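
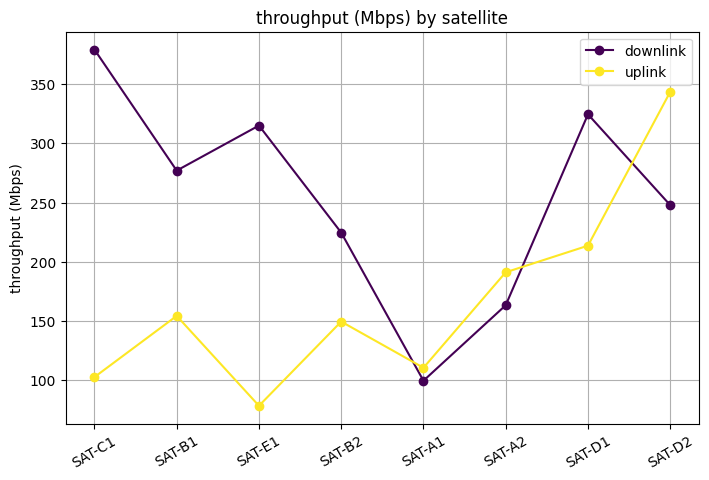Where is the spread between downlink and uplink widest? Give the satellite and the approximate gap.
SAT-C1, ≈ 300 Mbps

SAT-C1: downlink ≈ 400, uplink ≈ 100 → gap ≈ 300. Next-largest (SAT-E1) is only ≈ 200.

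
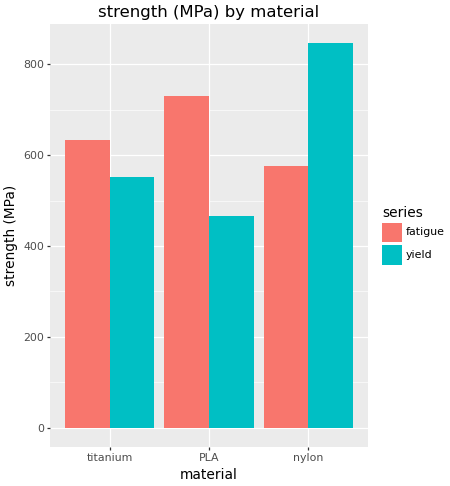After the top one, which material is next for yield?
titanium

Top 3 for yield: nylon ≈ 800, titanium ≈ 600, PLA ≈ 500.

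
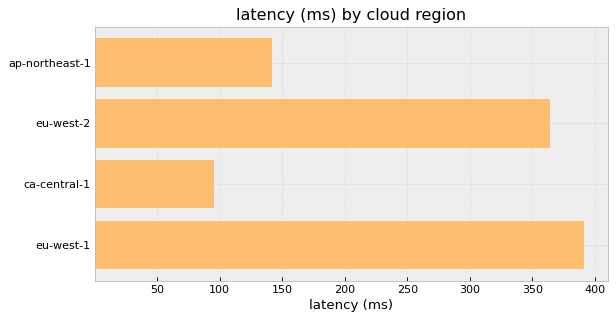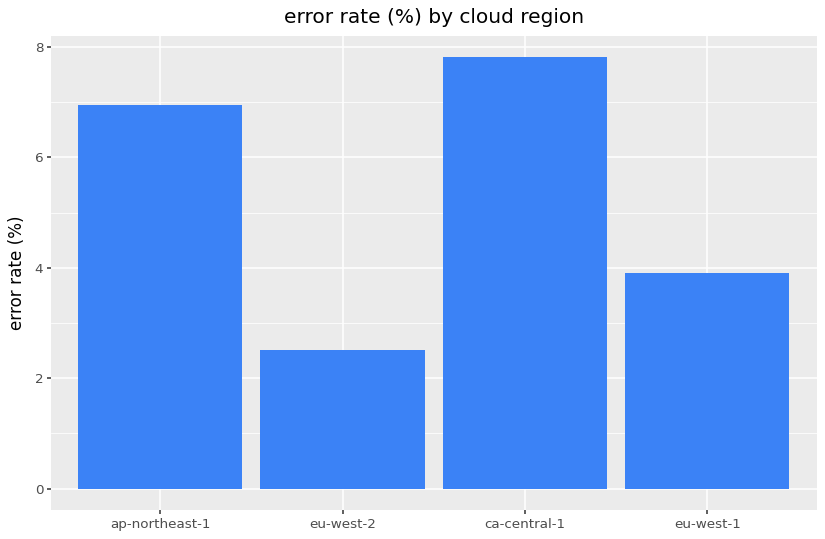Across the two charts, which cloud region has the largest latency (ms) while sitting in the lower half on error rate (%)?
Chart 2 median error rate (%) ≈ 5; below-median cloud regions: eu-west-2, eu-west-1. Among those, eu-west-1 has the highest latency (ms) (≈ 400).

eu-west-1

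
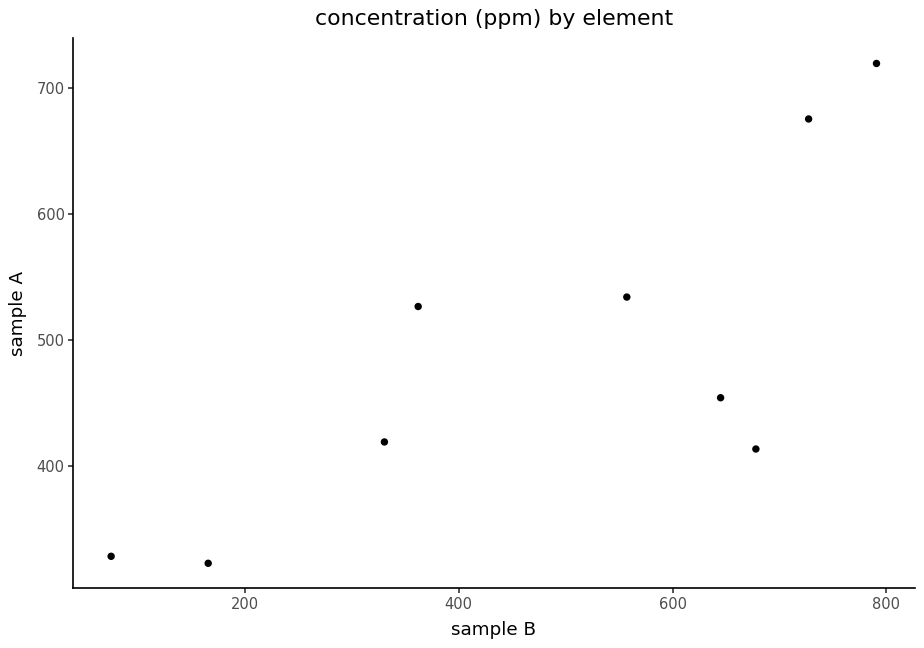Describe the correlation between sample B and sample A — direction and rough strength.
Points are positively correlated; strong (|r| ≈ 0.8).

positive, strong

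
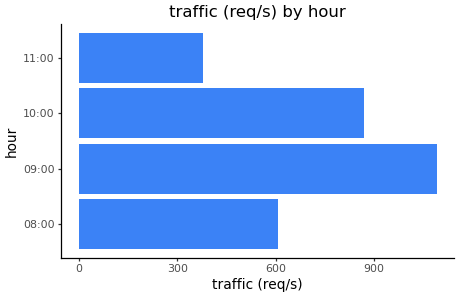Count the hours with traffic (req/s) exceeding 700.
2

Above 700: 09:00, 10:00.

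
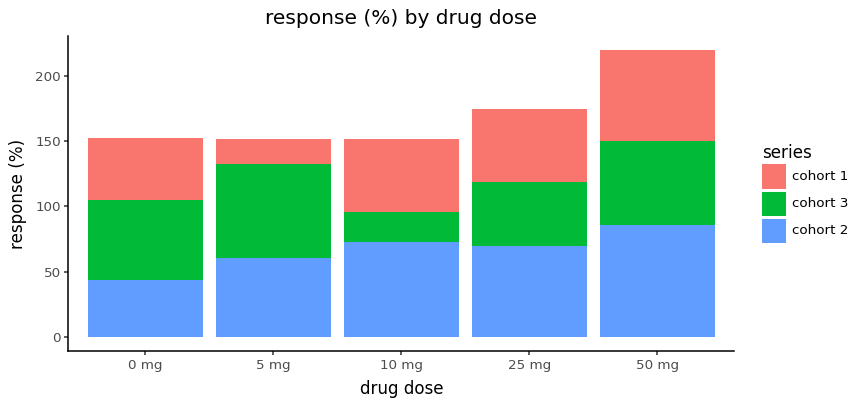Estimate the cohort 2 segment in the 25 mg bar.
≈ 60

cohort 2 top ≈ 60, bottom ≈ 0; segment ≈ 60.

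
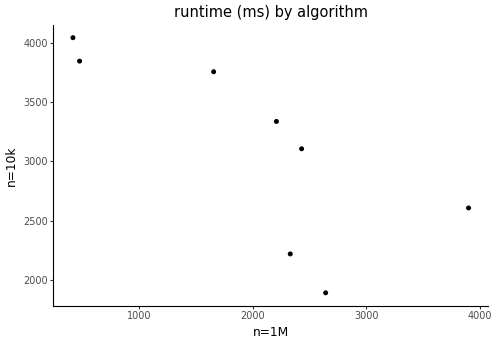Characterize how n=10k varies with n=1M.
Points are negatively correlated; strong (|r| ≈ 0.8).

negative, strong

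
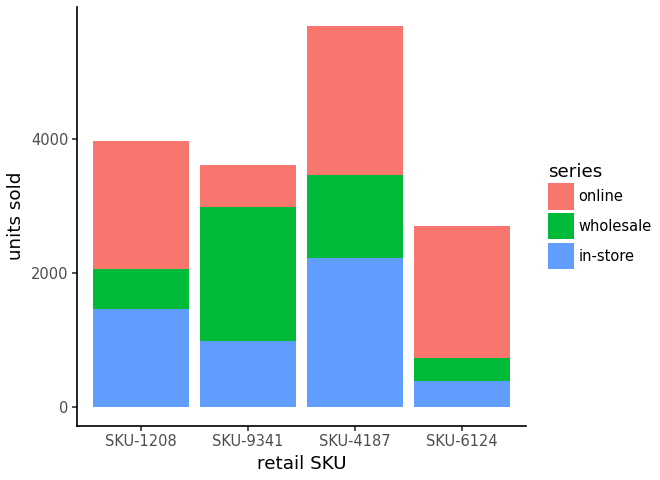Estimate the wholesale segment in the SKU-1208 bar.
≈ 500

wholesale top ≈ 2000, bottom ≈ 1500; segment ≈ 500.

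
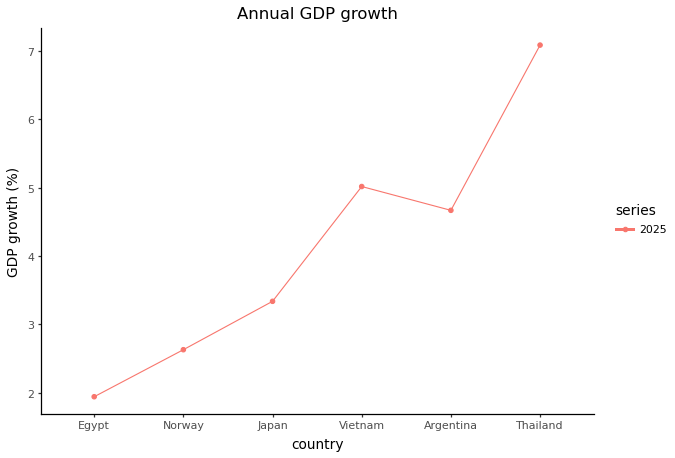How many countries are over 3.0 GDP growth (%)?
Above 3.0: Japan, Vietnam, Argentina, Thailand.

4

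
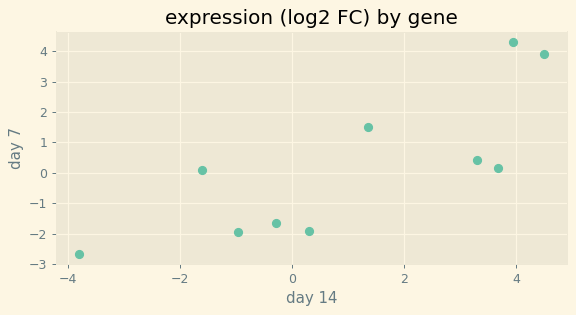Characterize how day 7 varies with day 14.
positive, strong

Points are positively correlated; strong (|r| ≈ 0.8).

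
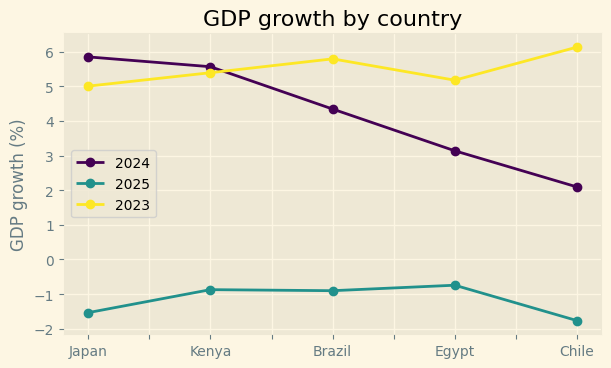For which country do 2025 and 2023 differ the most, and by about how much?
Chile, ≈ 8 %

Chile: 2025 ≈ -2, 2023 ≈ 6 → gap ≈ 8. Next-largest (Brazil) is only ≈ 7.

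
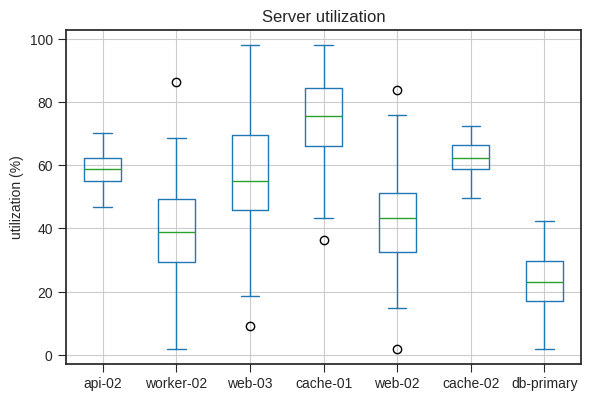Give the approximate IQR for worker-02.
Q3 ≈ 50, Q1 ≈ 30; IQR ≈ 20.

≈ 20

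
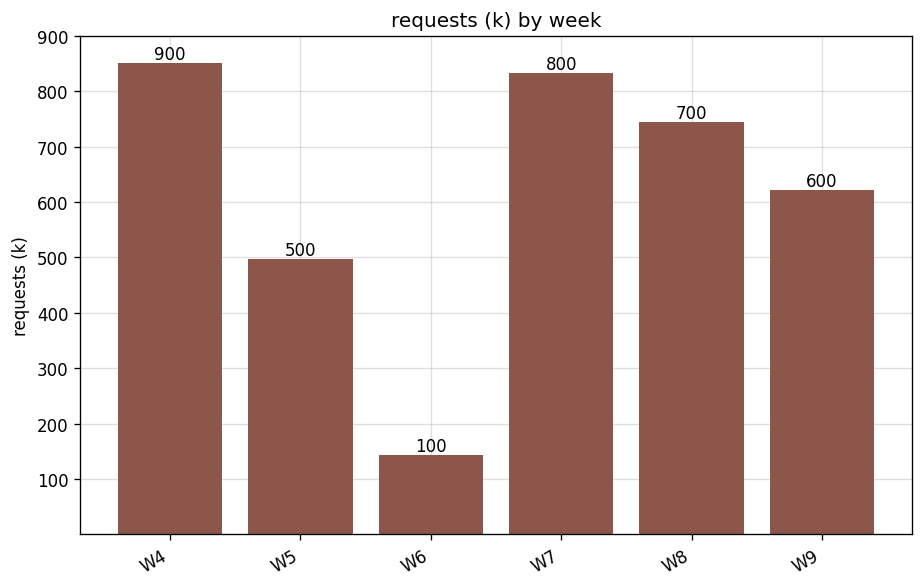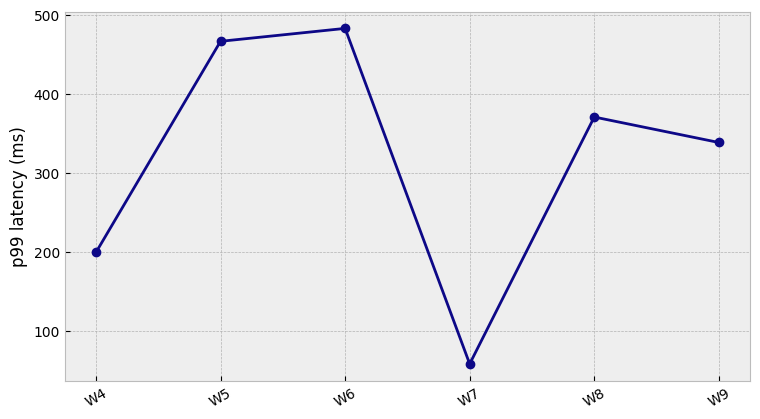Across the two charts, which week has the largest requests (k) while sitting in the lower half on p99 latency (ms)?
Chart 2 median p99 latency (ms) ≈ 350; below-median weeks: W4, W7, W9. Among those, W4 has the highest requests (k) (≈ 900).

W4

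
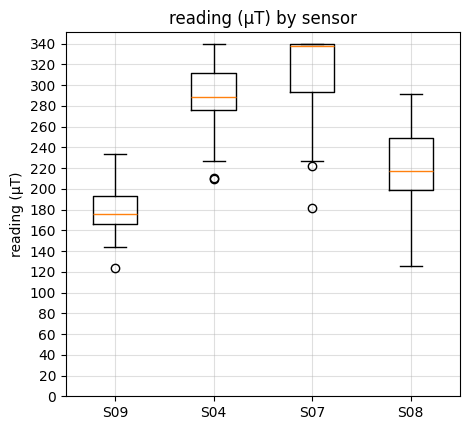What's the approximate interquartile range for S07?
Q3 ≈ 340, Q1 ≈ 300; IQR ≈ 40.

≈ 40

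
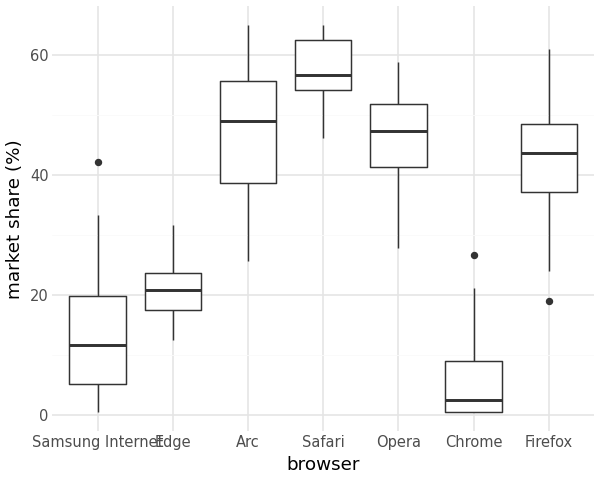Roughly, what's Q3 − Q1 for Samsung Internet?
≈ 15

Q3 ≈ 20, Q1 ≈ 5; IQR ≈ 15.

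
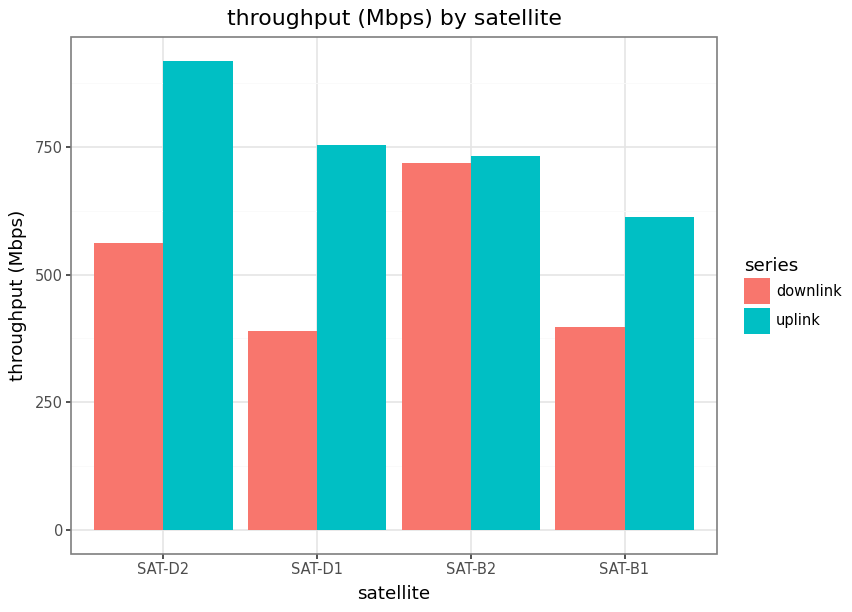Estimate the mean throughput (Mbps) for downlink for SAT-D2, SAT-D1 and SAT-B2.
(600 + 400 + 700) / 3 ≈ 567.

≈ 567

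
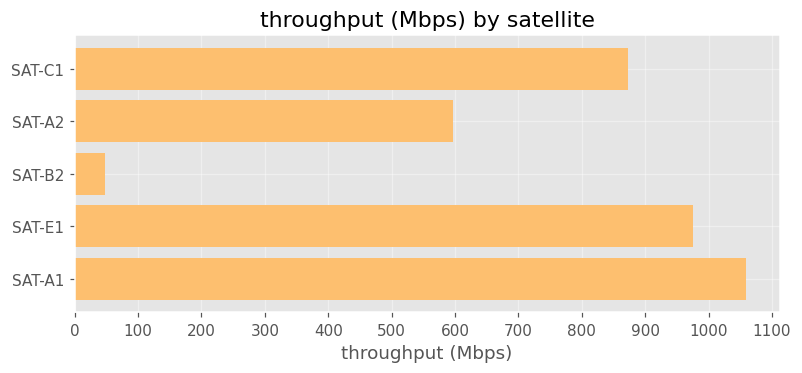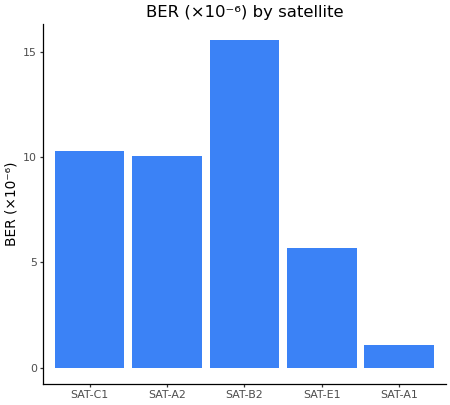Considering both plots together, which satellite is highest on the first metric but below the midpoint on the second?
Chart 2 median BER (×10⁻⁶) ≈ 10; below-median satellites: SAT-E1, SAT-A1. Among those, SAT-A1 has the highest throughput (Mbps) (≈ 1100).

SAT-A1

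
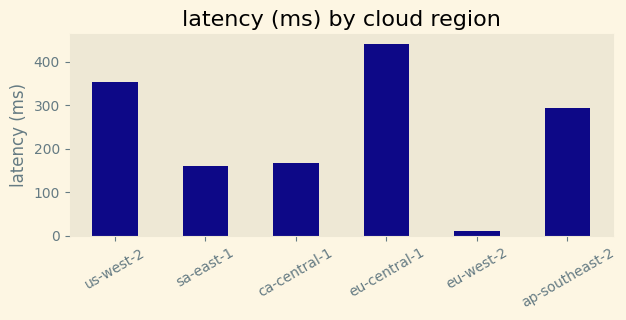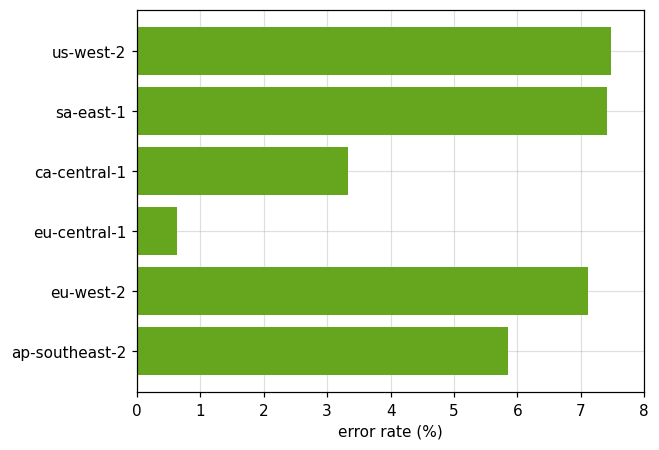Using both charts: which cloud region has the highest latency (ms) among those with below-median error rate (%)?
eu-central-1

Chart 2 median error rate (%) ≈ 6; below-median cloud regions: ca-central-1, eu-central-1, ap-southeast-2. Among those, eu-central-1 has the highest latency (ms) (≈ 450).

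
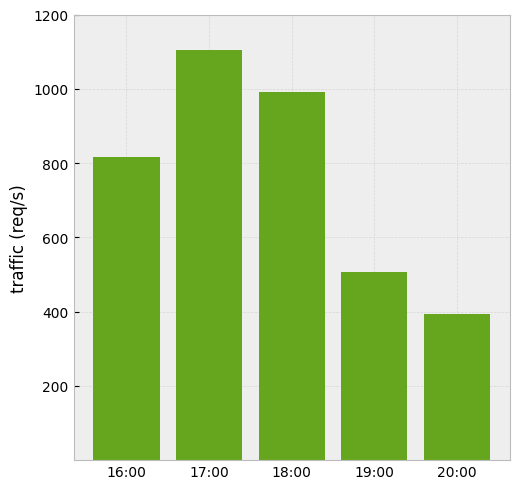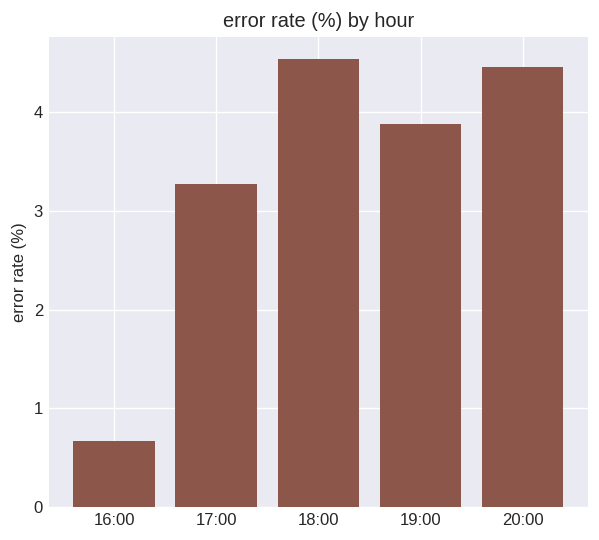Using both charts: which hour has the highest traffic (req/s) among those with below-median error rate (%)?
Chart 2 median error rate (%) ≈ 4; below-median hours: 16:00, 17:00. Among those, 17:00 has the highest traffic (req/s) (≈ 1200).

17:00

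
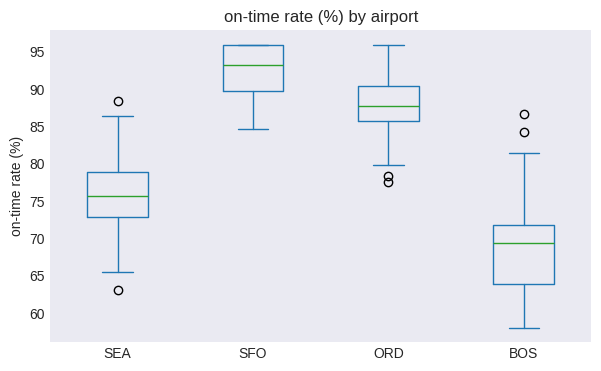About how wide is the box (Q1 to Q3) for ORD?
≈ 5

Q3 ≈ 90, Q1 ≈ 85; IQR ≈ 5.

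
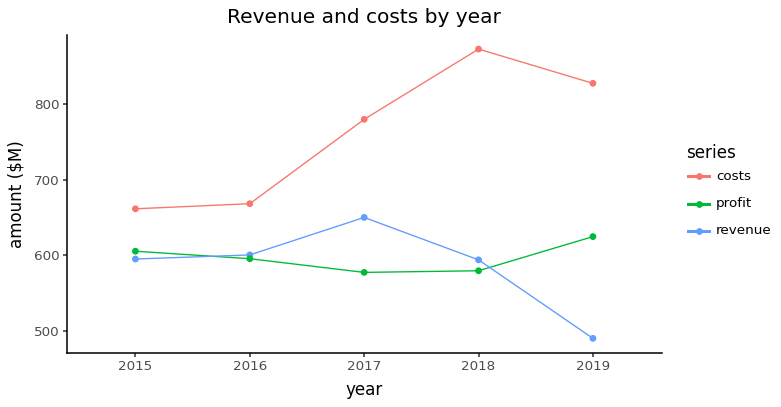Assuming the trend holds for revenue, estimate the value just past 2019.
≈ 425

Last three: 650, 600, 500 → slope ≈ -75/step → next ≈ 425.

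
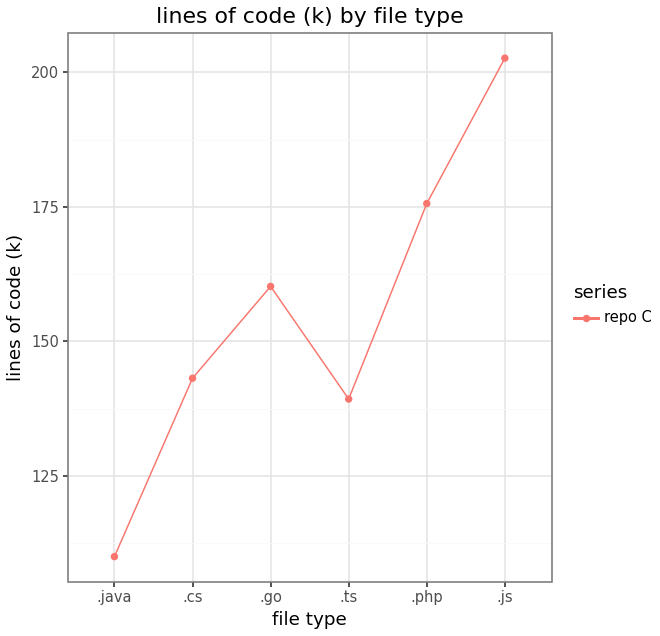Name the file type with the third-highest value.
.go

Top 4: .js ≈ 200, .php ≈ 180, .go ≈ 160, .cs ≈ 140.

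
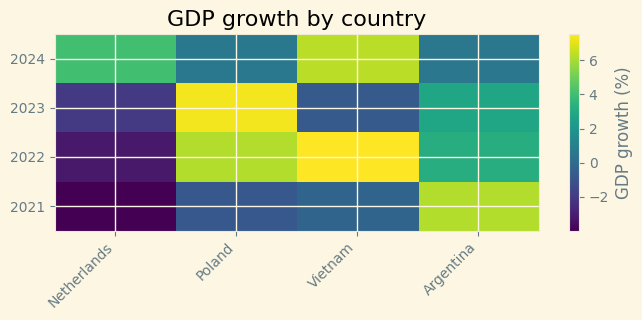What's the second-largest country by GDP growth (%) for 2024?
Top 3 for 2024: Vietnam ≈ 6, Netherlands ≈ 4, Poland ≈ 1.

Netherlands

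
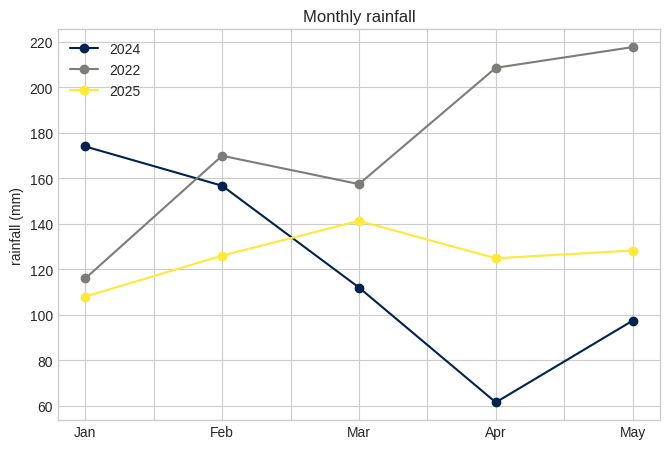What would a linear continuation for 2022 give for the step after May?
Last three: 160, 200, 220 → slope ≈ 30/step → next ≈ 250.

≈ 250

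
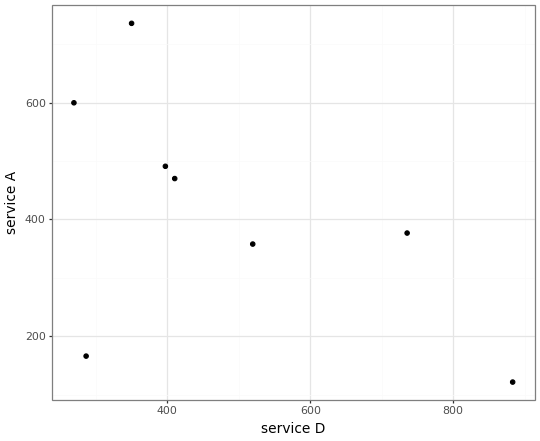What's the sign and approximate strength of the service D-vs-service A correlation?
Points are negatively correlated; moderate (|r| ≈ 0.5).

negative, moderate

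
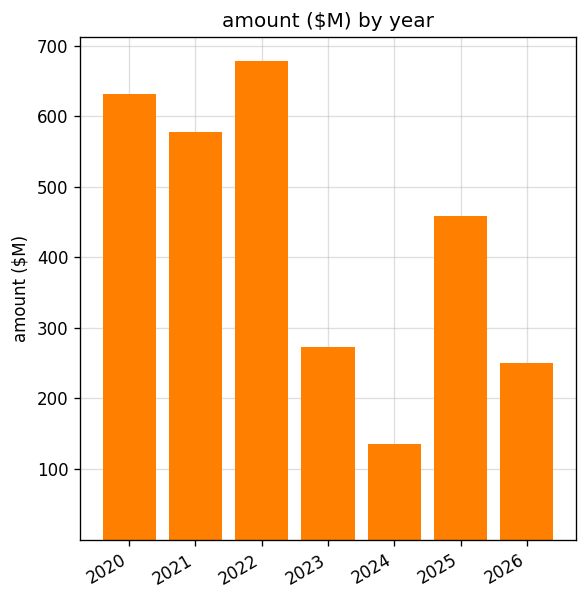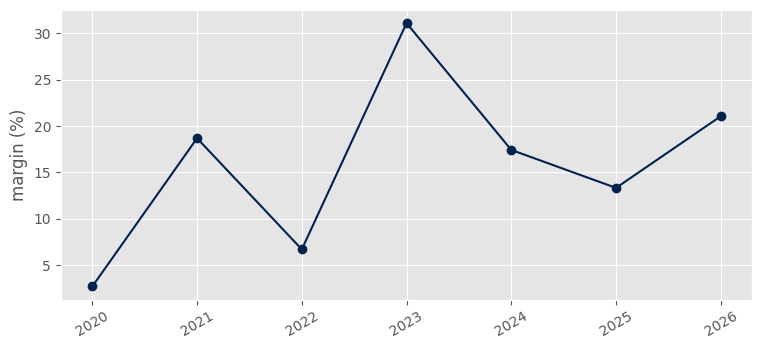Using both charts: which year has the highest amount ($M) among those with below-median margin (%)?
Chart 2 median margin (%) ≈ 15; below-median years: 2020, 2022, 2025. Among those, 2022 has the highest amount ($M) (≈ 700).

2022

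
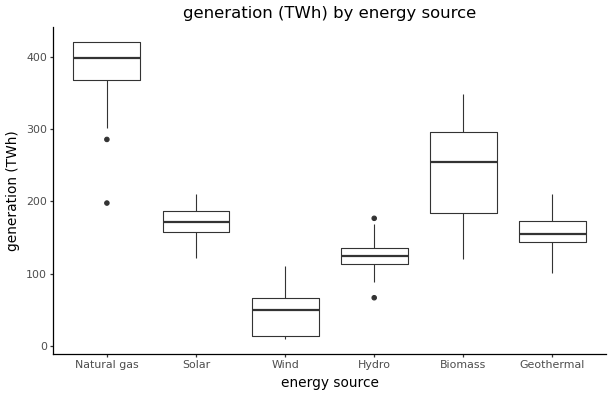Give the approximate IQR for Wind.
Q3 ≈ 50, Q1 ≈ 0; IQR ≈ 50.

≈ 50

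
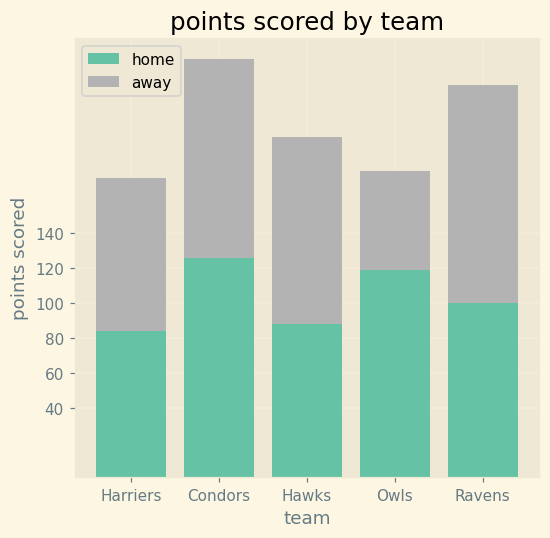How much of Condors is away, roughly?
away top ≈ 240, bottom ≈ 120; segment ≈ 120.

≈ 120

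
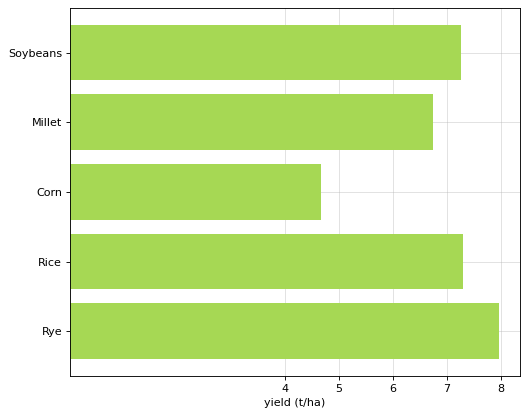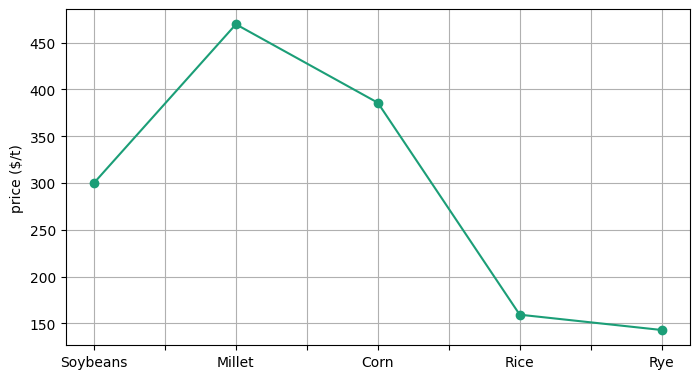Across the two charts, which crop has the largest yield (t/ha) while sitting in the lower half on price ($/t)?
Chart 2 median price ($/t) ≈ 300; below-median crops: Rice, Rye. Among those, Rye has the highest yield (t/ha) (≈ 8).

Rye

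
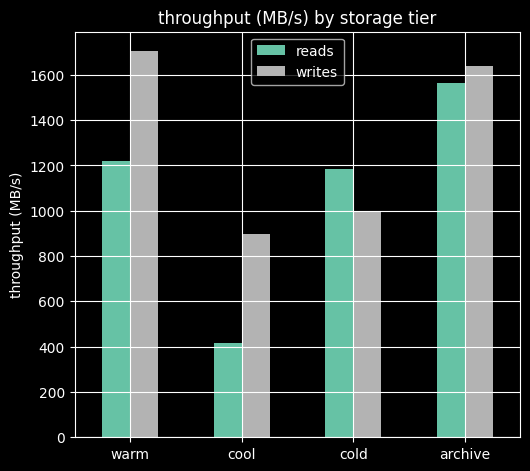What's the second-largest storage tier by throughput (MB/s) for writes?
Top 3 for writes: warm ≈ 1800, archive ≈ 1600, cold ≈ 1000.

archive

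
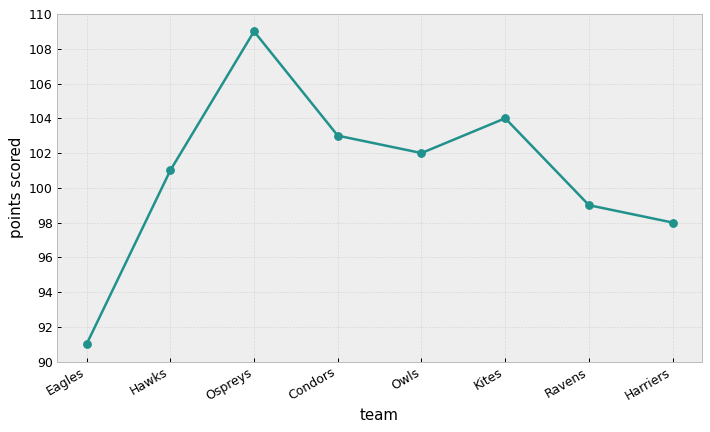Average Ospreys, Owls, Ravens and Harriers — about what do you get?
(108 + 102 + 100 + 98) / 4 ≈ 102.

≈ 102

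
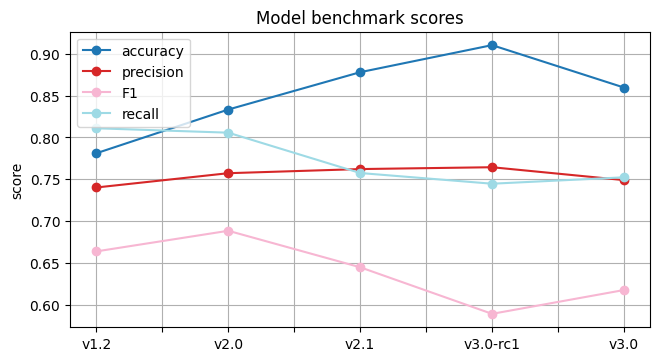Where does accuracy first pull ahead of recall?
v1.2: accuracy ≈ 0.80 vs recall ≈ 0.80 (not yet); v2.0: accuracy ≈ 0.85 vs recall ≈ 0.80 (first crossover).

v2.0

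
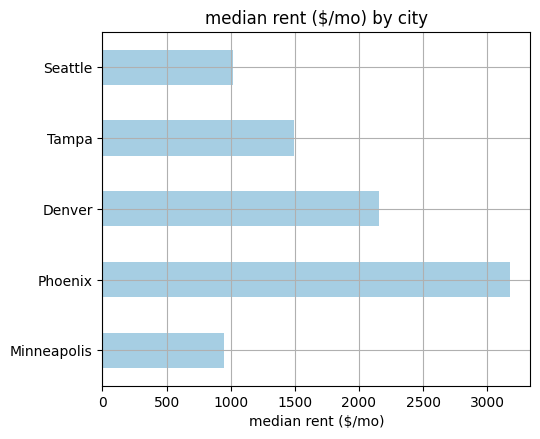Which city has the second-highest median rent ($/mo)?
Top 3: Phoenix ≈ 3000, Denver ≈ 2000, Tampa ≈ 1500.

Denver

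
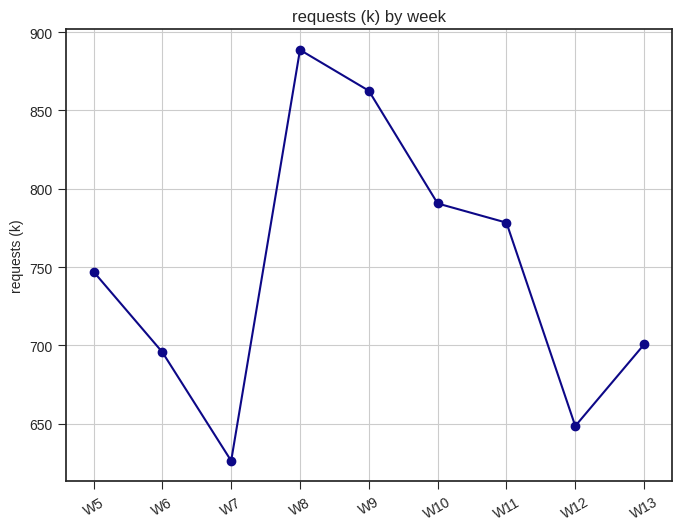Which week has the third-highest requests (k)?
W10

Top 4: W8 ≈ 900, W9 ≈ 875, W10 ≈ 800, W11 ≈ 775.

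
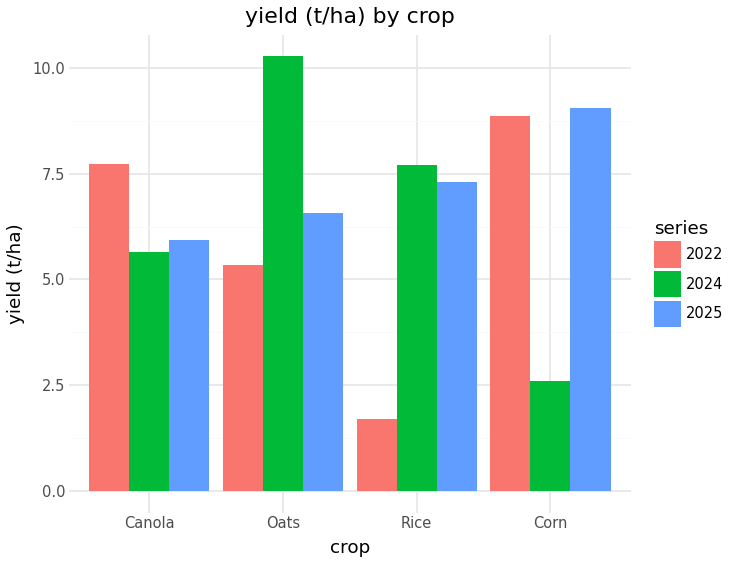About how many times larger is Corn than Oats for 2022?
Corn ≈ 9, Oats ≈ 5; 9/5 ≈ 1.8.

≈ 1.8×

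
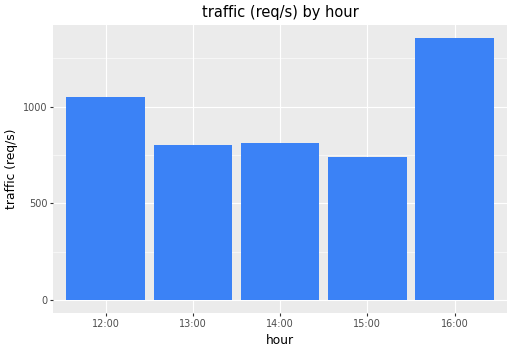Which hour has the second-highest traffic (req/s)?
Top 3: 16:00 ≈ 1400, 12:00 ≈ 1000, 14:00 ≈ 800.

12:00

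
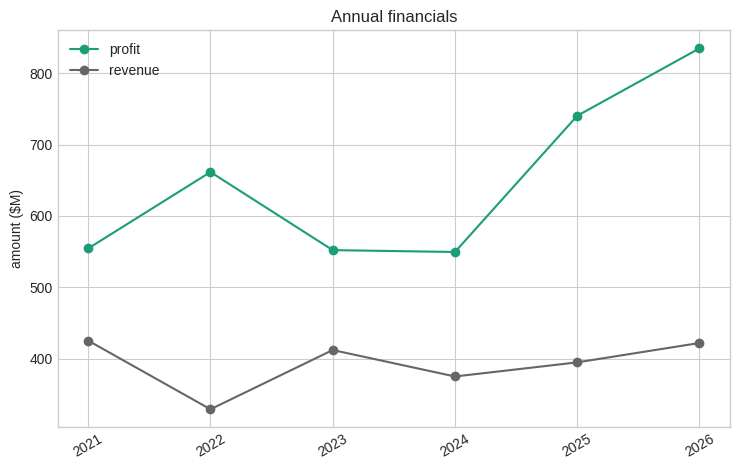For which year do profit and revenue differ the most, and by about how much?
2026: profit ≈ 850, revenue ≈ 400 → gap ≈ 450. Next-largest (2025) is only ≈ 350.

2026, ≈ 450 $M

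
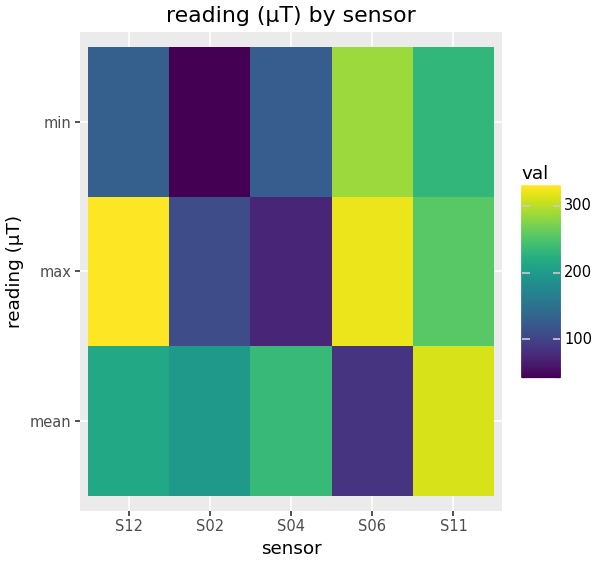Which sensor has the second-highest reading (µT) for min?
Top 3 for min: S06 ≈ 300, S11 ≈ 225, S12 ≈ 125.

S11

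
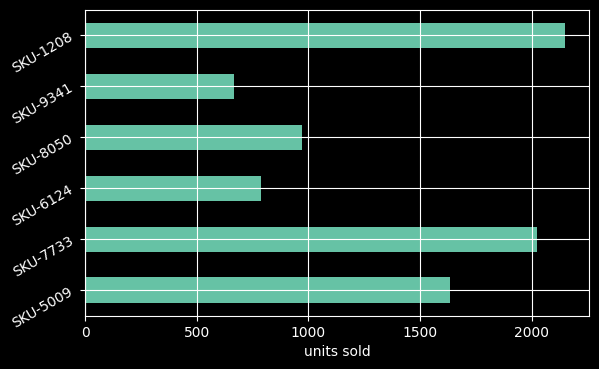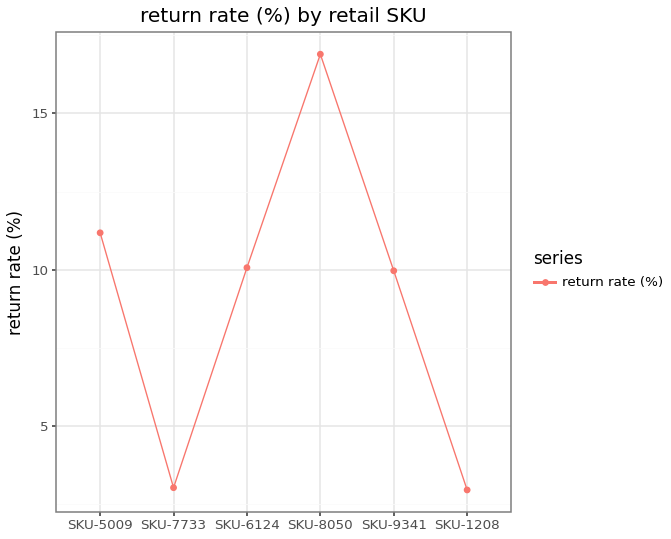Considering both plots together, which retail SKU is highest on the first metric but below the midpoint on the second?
SKU-1208

Chart 2 median return rate (%) ≈ 10; below-median retail SKUs: SKU-7733, SKU-9341, SKU-1208. Among those, SKU-1208 has the highest units sold (≈ 2200).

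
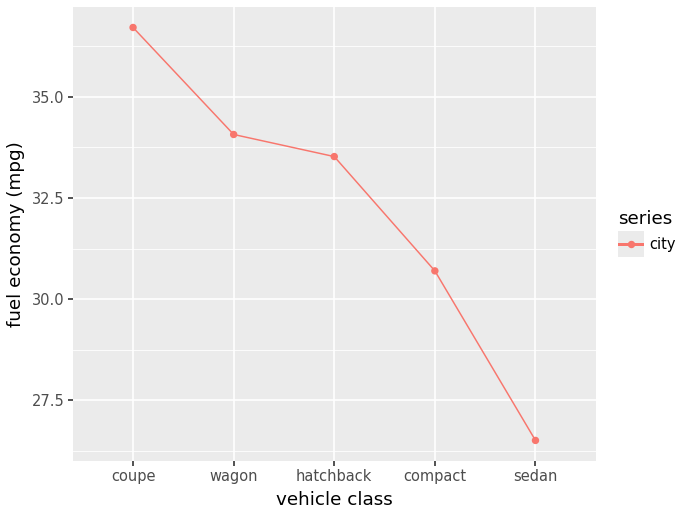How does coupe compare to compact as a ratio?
≈ 1.19×

coupe ≈ 37, compact ≈ 31; 37/31 ≈ 1.19.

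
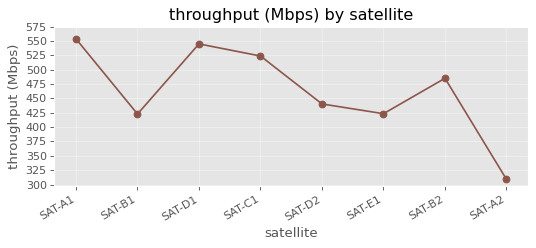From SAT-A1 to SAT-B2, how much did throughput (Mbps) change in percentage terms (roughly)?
SAT-A1 ≈ 550, SAT-B2 ≈ 475; (475 − 550) / 550 ≈ -13.6%.

≈ -13.6%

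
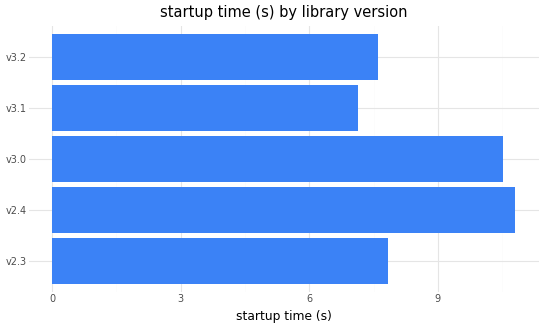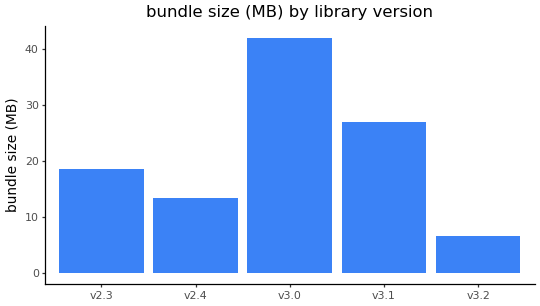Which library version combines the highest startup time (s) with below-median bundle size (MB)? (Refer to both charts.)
v2.4

Chart 2 median bundle size (MB) ≈ 20; below-median library versions: v2.4, v3.2. Among those, v2.4 has the highest startup time (s) (≈ 11).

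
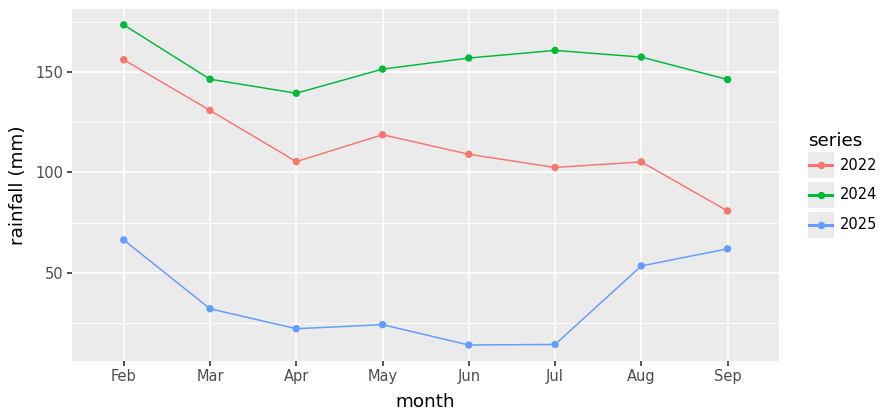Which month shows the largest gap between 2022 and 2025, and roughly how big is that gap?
Mar: 2022 ≈ 140, 2025 ≈ 40 → gap ≈ 100. Next-largest (Jun) is only ≈ 80.

Mar, ≈ 100 mm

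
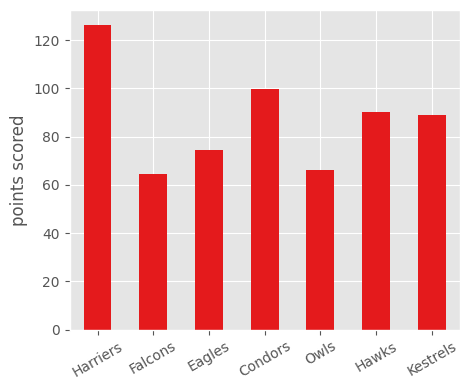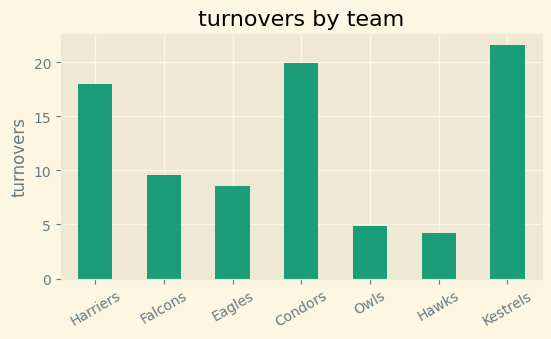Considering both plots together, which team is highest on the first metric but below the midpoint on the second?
Hawks

Chart 2 median turnovers ≈ 10; below-median teams: Eagles, Owls, Hawks. Among those, Hawks has the highest points scored (≈ 100).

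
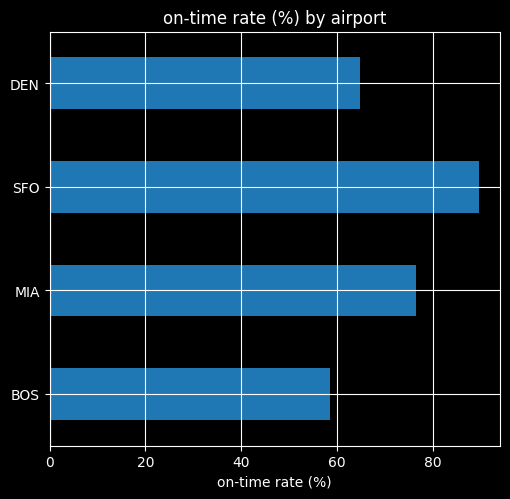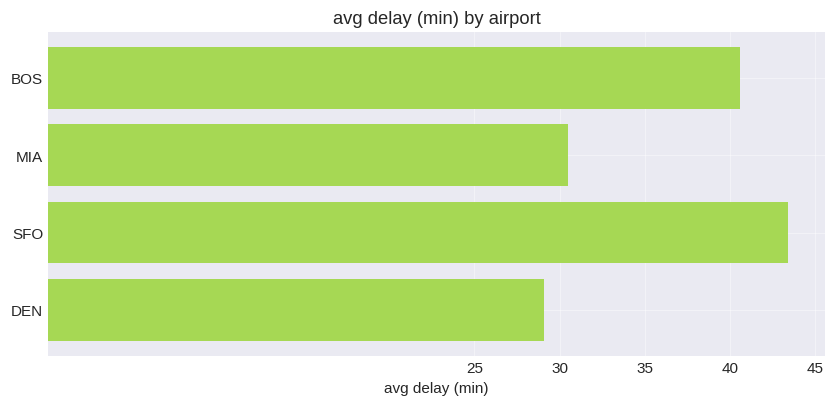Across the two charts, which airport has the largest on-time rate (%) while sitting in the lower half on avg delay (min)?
Chart 2 median avg delay (min) ≈ 35; below-median airports: MIA, DEN. Among those, MIA has the highest on-time rate (%) (≈ 80).

MIA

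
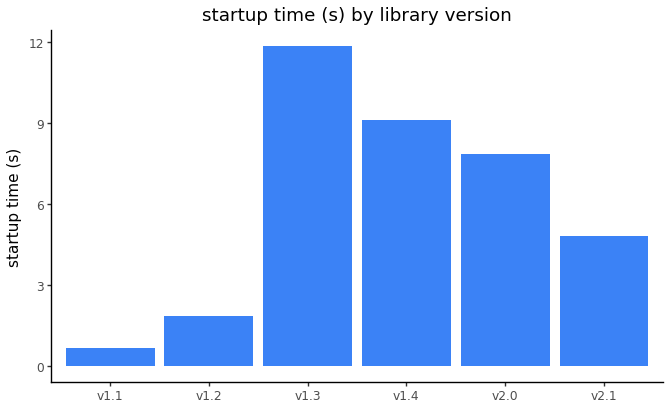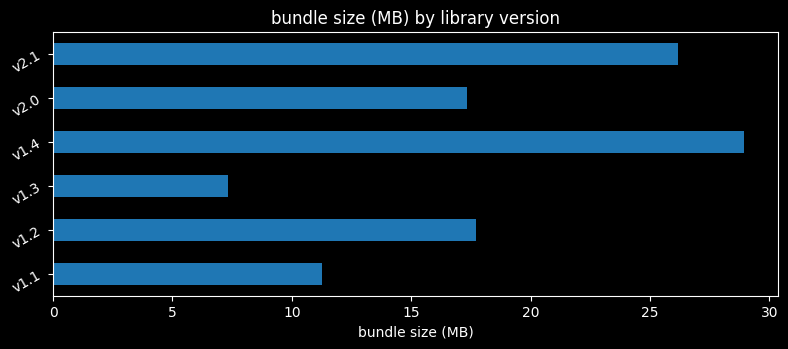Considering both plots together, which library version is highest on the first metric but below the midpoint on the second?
v1.3

Chart 2 median bundle size (MB) ≈ 20; below-median library versions: v1.1, v1.3, v2.0. Among those, v1.3 has the highest startup time (s) (≈ 12).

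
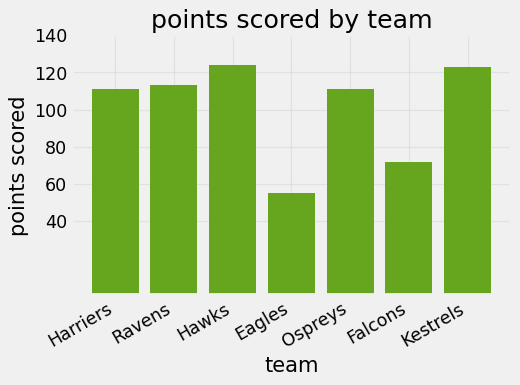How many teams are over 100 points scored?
Above 100: Harriers, Ravens, Hawks, Ospreys, Kestrels.

5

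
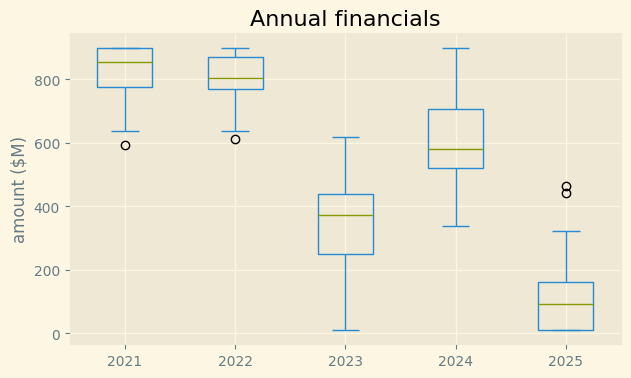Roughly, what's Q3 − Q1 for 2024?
Q3 ≈ 700, Q1 ≈ 500; IQR ≈ 200.

≈ 200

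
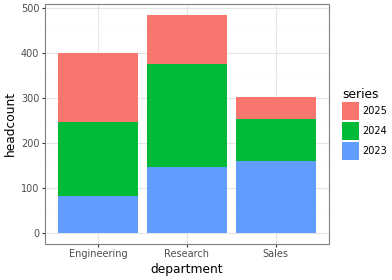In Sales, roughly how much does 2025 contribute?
≈ 50

2025 top ≈ 300, bottom ≈ 250; segment ≈ 50.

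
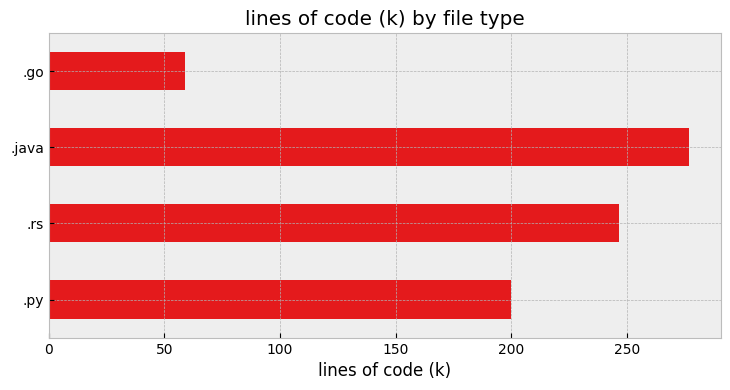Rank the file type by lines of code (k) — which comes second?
.rs

Top 3: .java ≈ 275, .rs ≈ 250, .py ≈ 200.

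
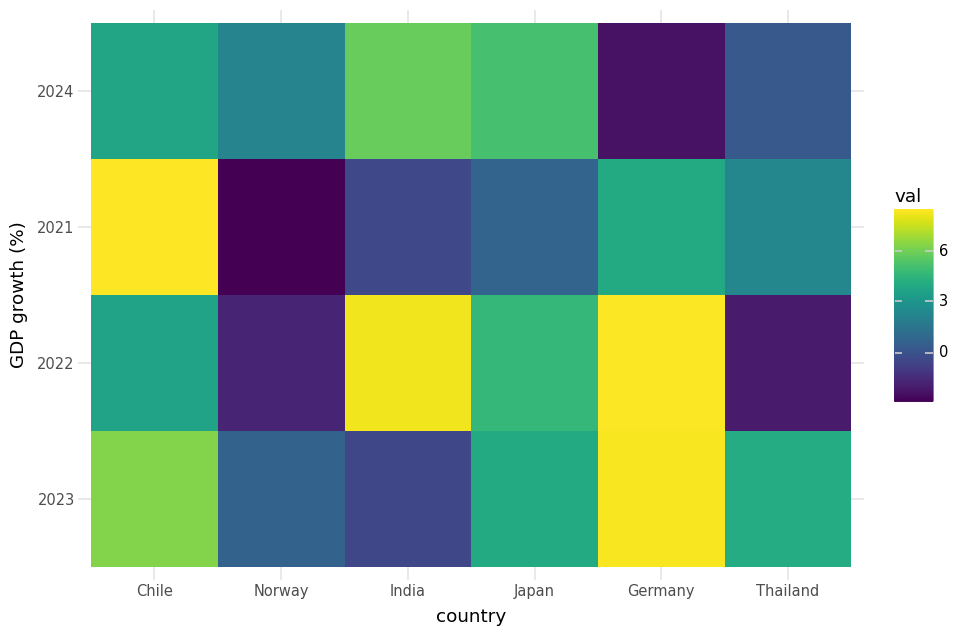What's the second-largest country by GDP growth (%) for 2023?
Top 3 for 2023: Germany ≈ 8, Chile ≈ 6, Thailand ≈ 4.

Chile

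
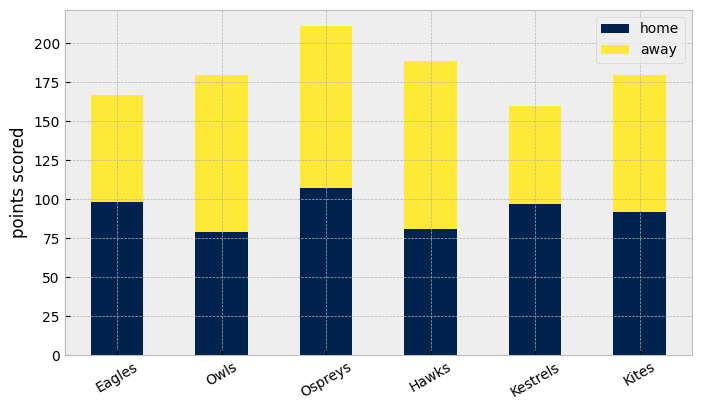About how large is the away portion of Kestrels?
≈ 60

away top ≈ 160, bottom ≈ 100; segment ≈ 60.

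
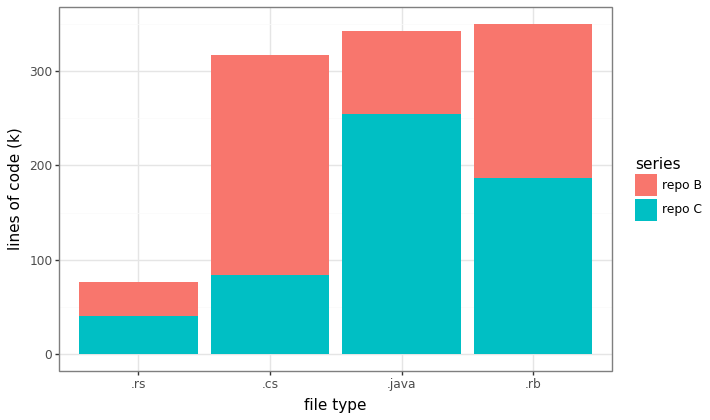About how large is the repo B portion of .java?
≈ 100

repo B top ≈ 350, bottom ≈ 250; segment ≈ 100.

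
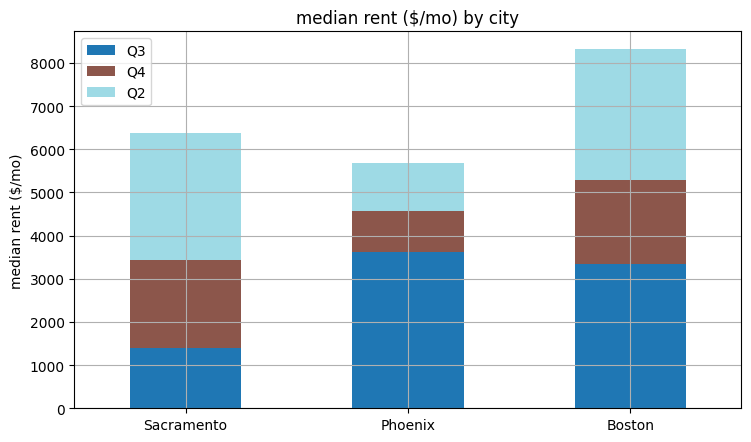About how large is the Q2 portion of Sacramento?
Q2 top ≈ 6000, bottom ≈ 3000; segment ≈ 3000.

≈ 3000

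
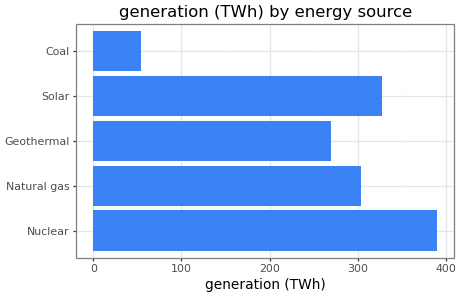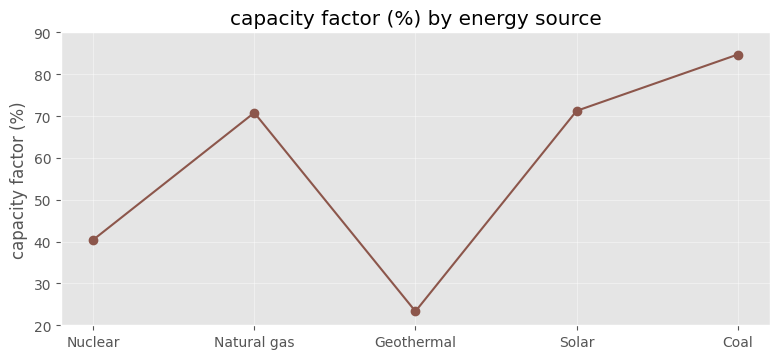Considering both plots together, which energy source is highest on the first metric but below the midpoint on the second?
Nuclear

Chart 2 median capacity factor (%) ≈ 70; below-median energy sources: Nuclear, Geothermal. Among those, Nuclear has the highest generation (TWh) (≈ 400).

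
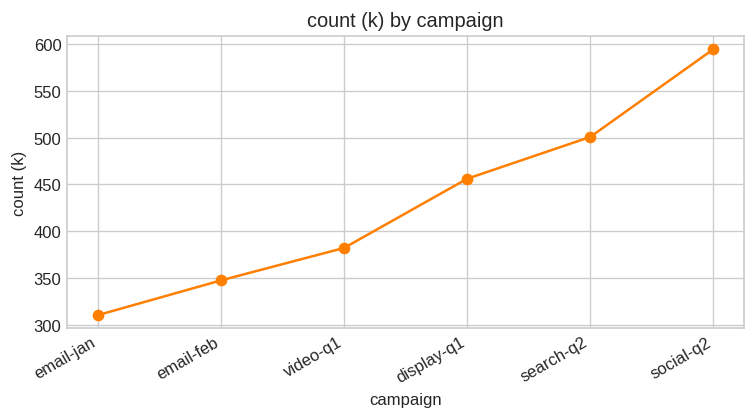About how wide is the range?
≈ 300

Max social-q2 ≈ 600, min email-jan ≈ 300; range ≈ 300.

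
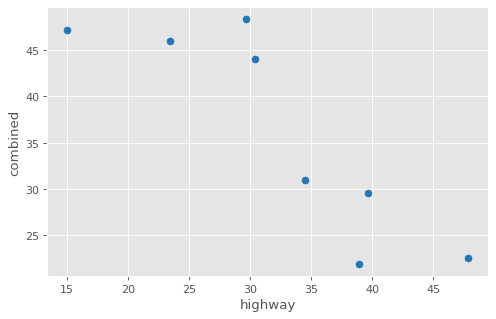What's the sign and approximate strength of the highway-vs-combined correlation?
negative, strong

Points are negatively correlated; strong (|r| ≈ 0.9).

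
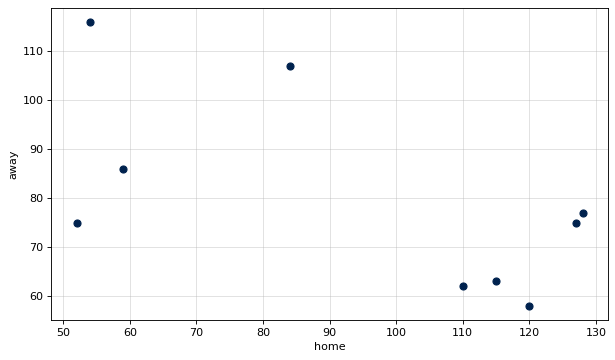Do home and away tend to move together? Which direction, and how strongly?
Points are negatively correlated; moderate (|r| ≈ 0.6).

negative, moderate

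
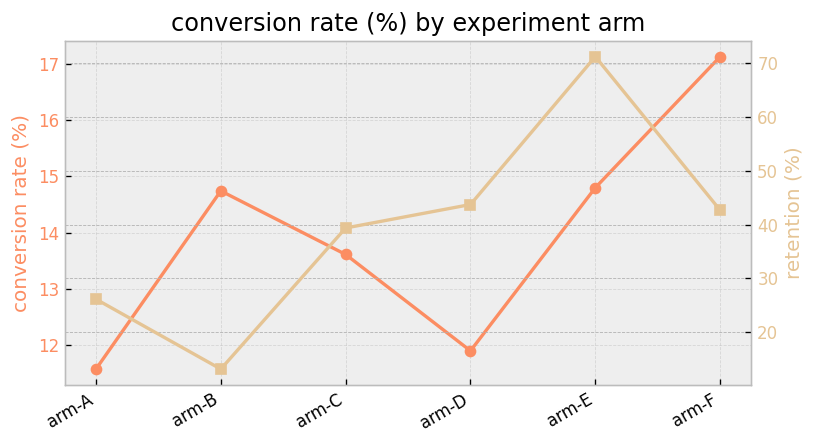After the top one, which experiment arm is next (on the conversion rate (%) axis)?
Top 3 (on the conversion rate (%) axis): arm-F ≈ 17.0, arm-E ≈ 15.0, arm-B ≈ 14.5.

arm-E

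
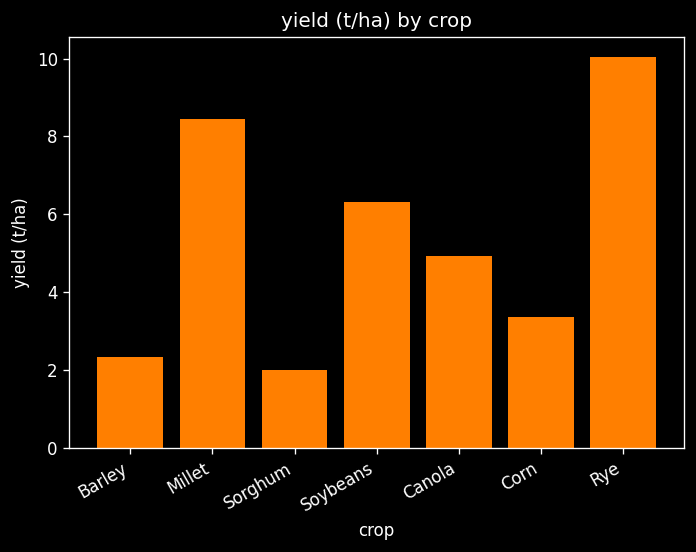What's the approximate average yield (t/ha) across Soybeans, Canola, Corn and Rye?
(6 + 5 + 3 + 10) / 4 ≈ 6.

≈ 6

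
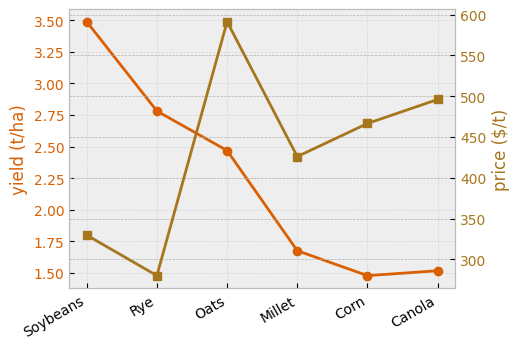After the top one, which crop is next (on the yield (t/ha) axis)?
Rye

Top 3 (on the yield (t/ha) axis): Soybeans ≈ 3.4, Rye ≈ 2.8, Oats ≈ 2.4.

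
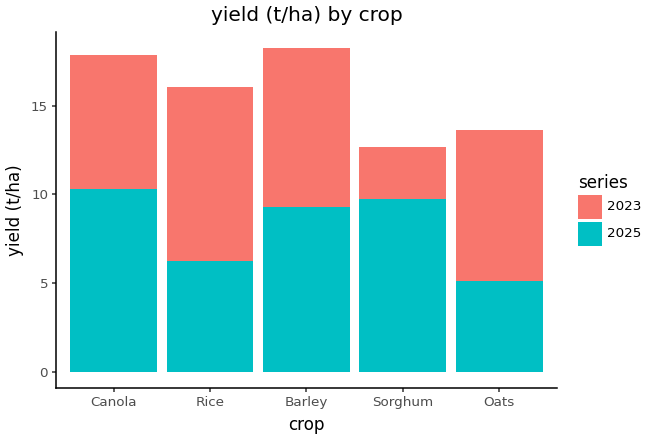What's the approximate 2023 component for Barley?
≈ 8

2023 top ≈ 18, bottom ≈ 10; segment ≈ 8.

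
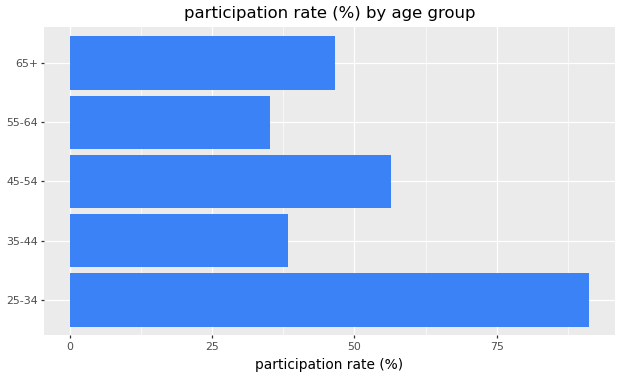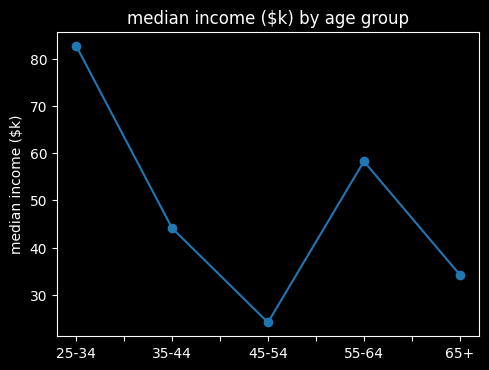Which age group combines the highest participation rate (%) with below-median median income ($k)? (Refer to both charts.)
45-54

Chart 2 median median income ($k) ≈ 40; below-median age groups: 45-54, 65+. Among those, 45-54 has the highest participation rate (%) (≈ 60).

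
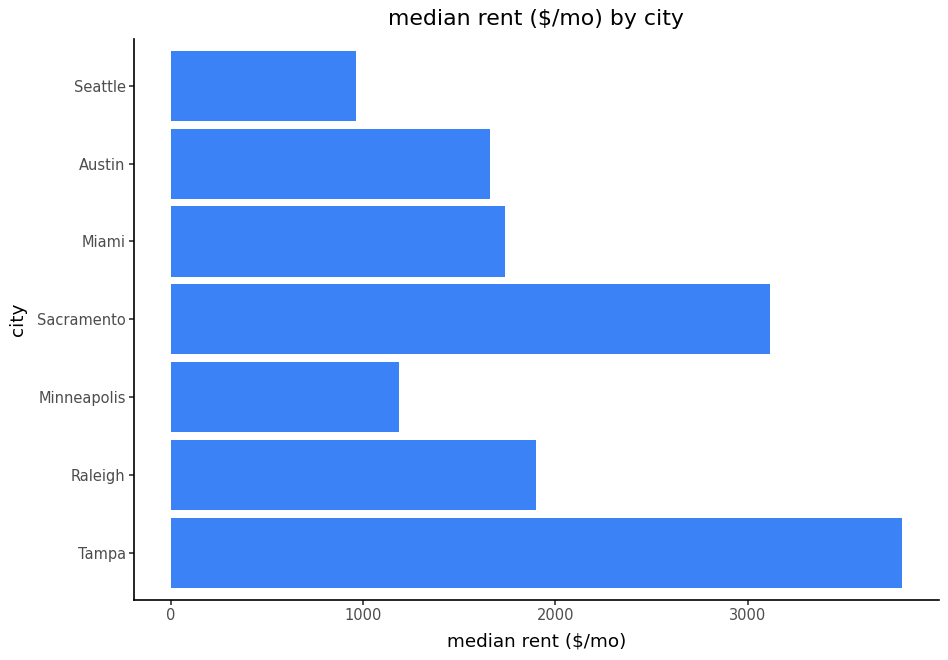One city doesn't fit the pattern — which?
Tampa ≈ 4000; the rest sit between ≈ 1000 and ≈ 3000.

Tampa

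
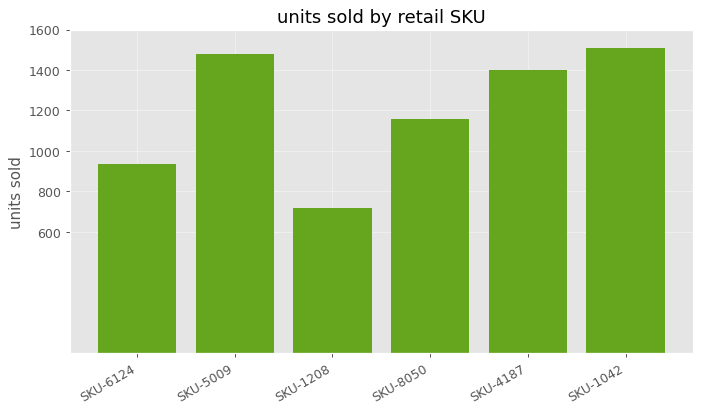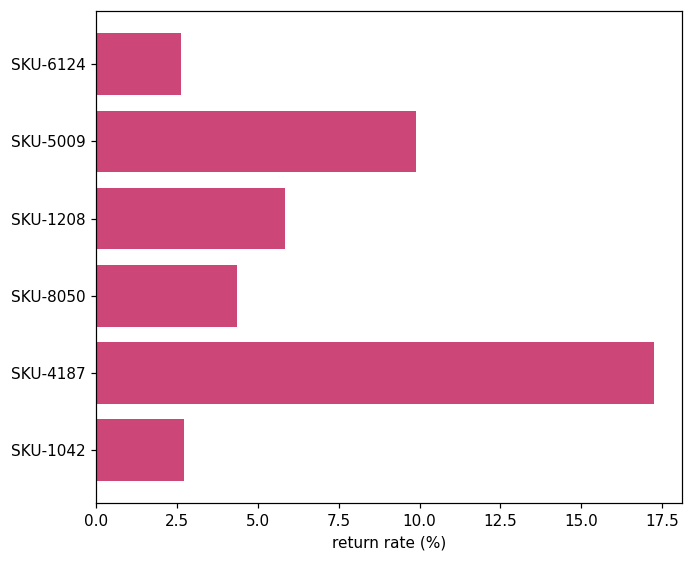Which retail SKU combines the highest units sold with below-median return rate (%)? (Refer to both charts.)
Chart 2 median return rate (%) ≈ 6; below-median retail SKUs: SKU-6124, SKU-8050, SKU-1042. Among those, SKU-1042 has the highest units sold (≈ 1600).

SKU-1042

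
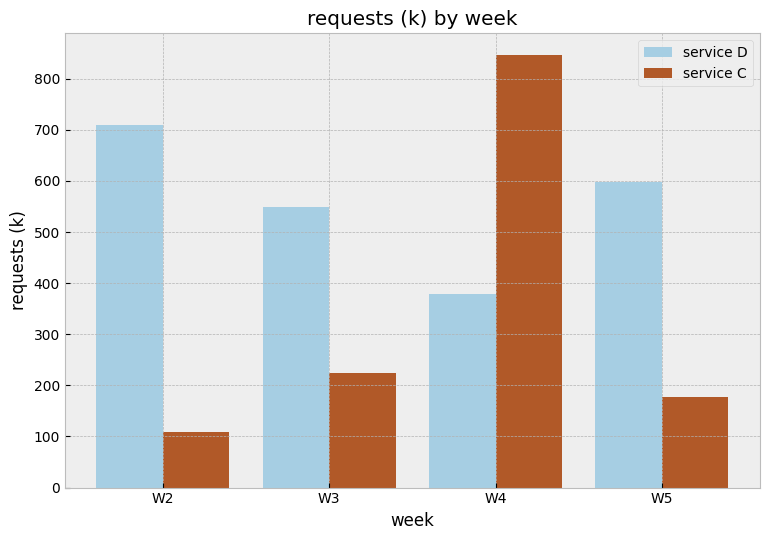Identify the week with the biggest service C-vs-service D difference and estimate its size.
W2: service C ≈ 100, service D ≈ 700 → gap ≈ 600. Next-largest (W4) is only ≈ 400.

W2, ≈ 600 k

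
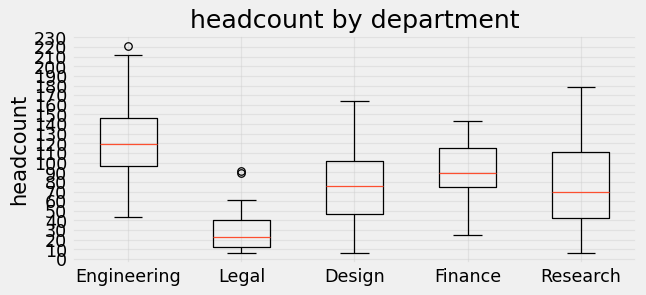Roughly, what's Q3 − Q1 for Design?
≈ 50

Q3 ≈ 100, Q1 ≈ 50; IQR ≈ 50.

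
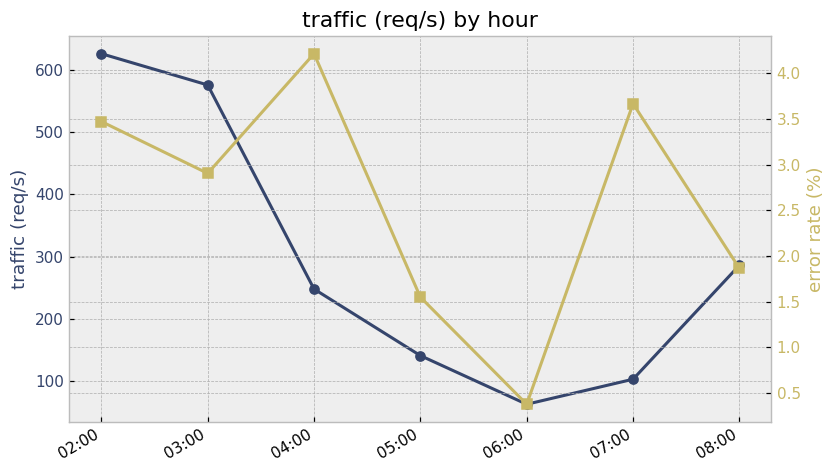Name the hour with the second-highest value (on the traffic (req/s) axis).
03:00

Top 3 (on the traffic (req/s) axis): 02:00 ≈ 650, 03:00 ≈ 600, 08:00 ≈ 300.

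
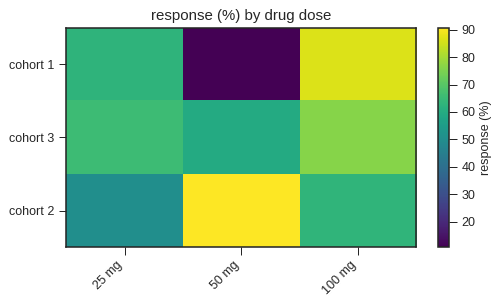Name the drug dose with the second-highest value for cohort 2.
Top 3 for cohort 2: 50 mg ≈ 90, 100 mg ≈ 60, 25 mg ≈ 50.

100 mg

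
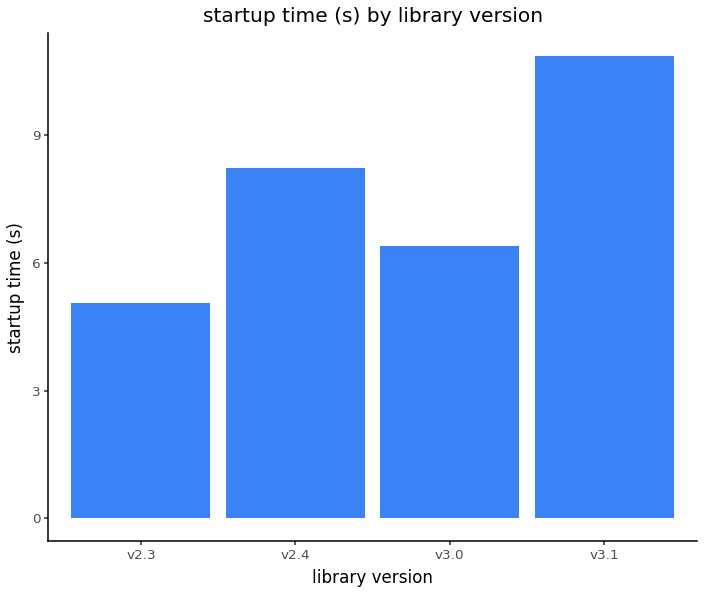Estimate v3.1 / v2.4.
v3.1 ≈ 11, v2.4 ≈ 8; 11/8 ≈ 1.38.

≈ 1.38×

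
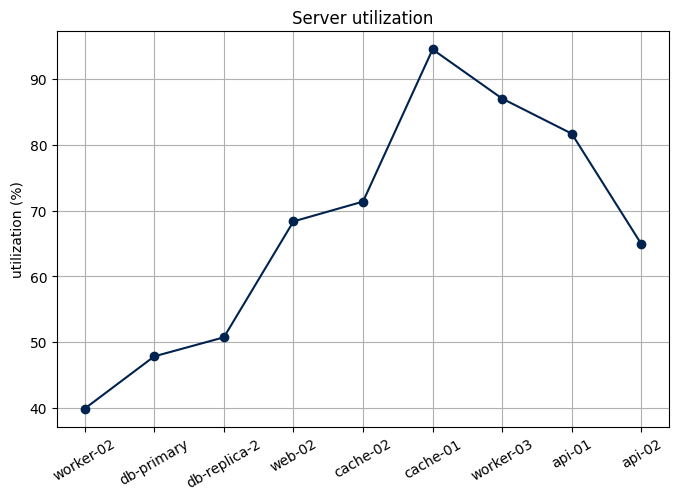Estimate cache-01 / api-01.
cache-01 ≈ 95, api-01 ≈ 80; 95/80 ≈ 1.19.

≈ 1.19×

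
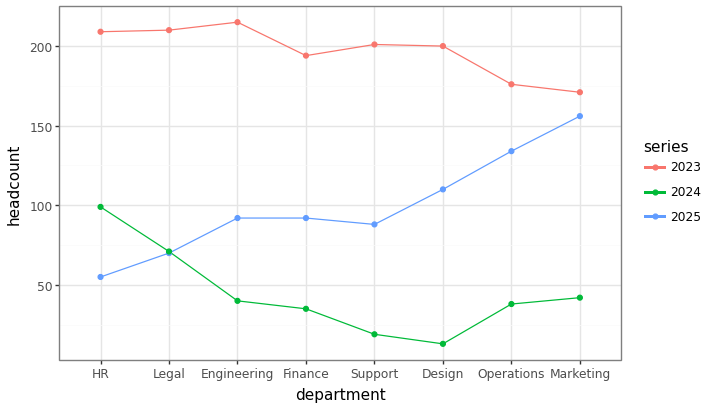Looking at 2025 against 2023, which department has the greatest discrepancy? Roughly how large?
HR, ≈ 140

HR: 2025 ≈ 60, 2023 ≈ 200 → gap ≈ 140. Next-largest (Legal) is only ≈ 120.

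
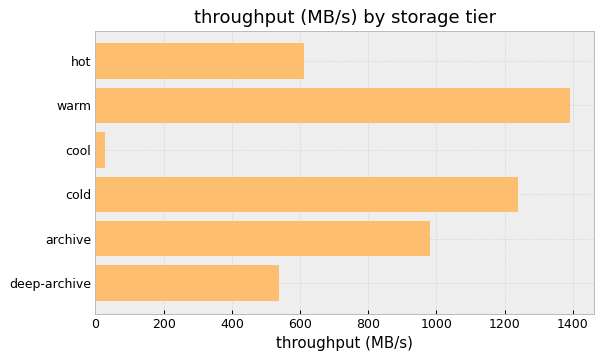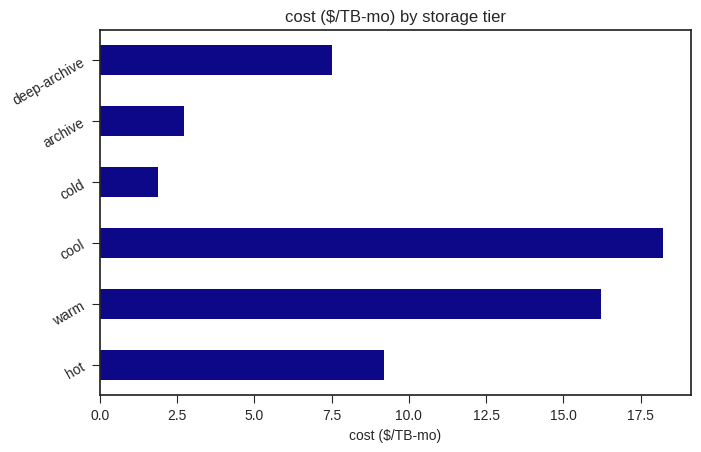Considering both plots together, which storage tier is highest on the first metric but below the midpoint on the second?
cold

Chart 2 median cost ($/TB-mo) ≈ 8; below-median storage tiers: cold, archive, deep-archive. Among those, cold has the highest throughput (MB/s) (≈ 1200).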